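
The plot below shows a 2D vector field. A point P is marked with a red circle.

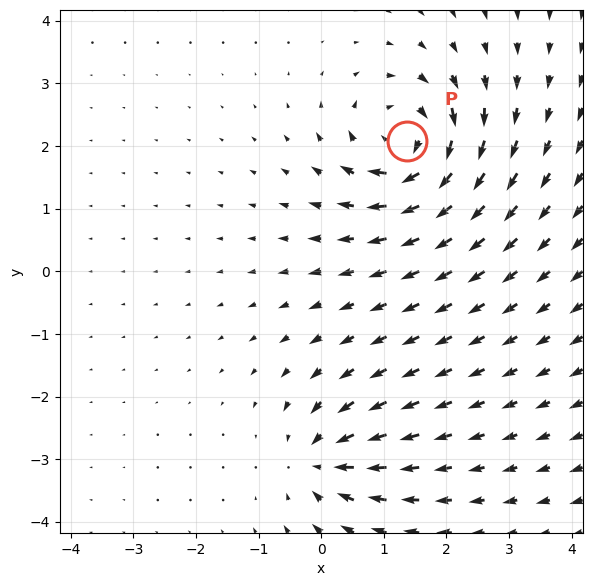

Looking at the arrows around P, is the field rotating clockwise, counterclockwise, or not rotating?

Near P at (1.4, 2.1) the arrows circulate clockwise. The curl (z-component) there is about -7; negative curl means clockwise rotation.

clockwise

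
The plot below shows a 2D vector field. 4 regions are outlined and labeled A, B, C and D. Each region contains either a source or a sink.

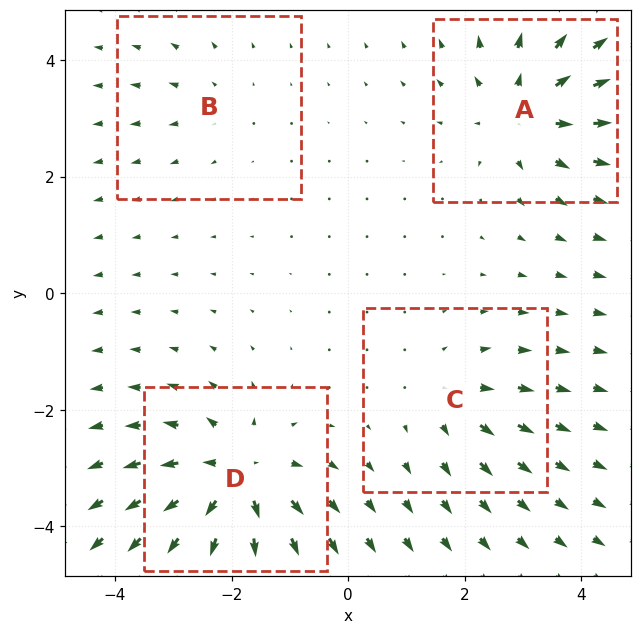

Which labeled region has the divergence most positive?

Divergence at each region's feature centre — A: about +6, B: about +2, C: about +4, D: about +7. Region D is most positive.

D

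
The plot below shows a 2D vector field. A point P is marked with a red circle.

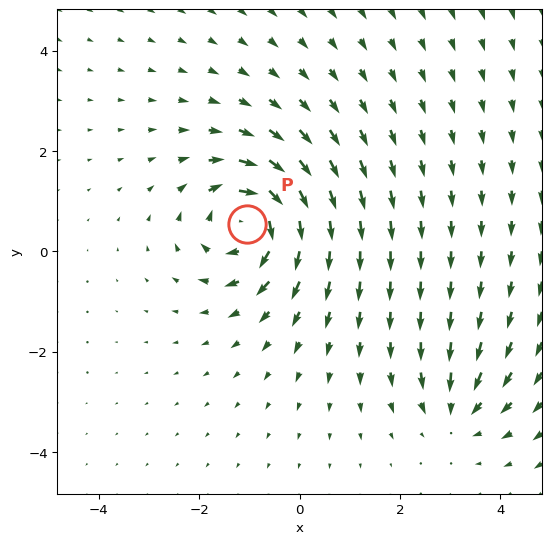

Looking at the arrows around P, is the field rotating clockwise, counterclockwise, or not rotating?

Near P at (-1.1, 0.5) the arrows circulate clockwise. The curl (z-component) there is about -6; negative curl means clockwise rotation.

clockwise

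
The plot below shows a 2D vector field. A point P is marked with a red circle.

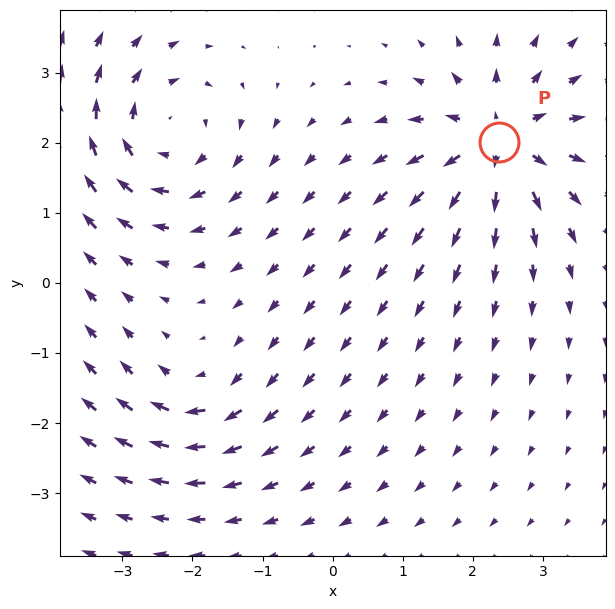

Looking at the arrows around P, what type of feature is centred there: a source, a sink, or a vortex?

source

At P (2.4, 2.0) the arrows spread outward. Divergence about +6, curl ≈0 — positive divergence with near-zero curl is a source.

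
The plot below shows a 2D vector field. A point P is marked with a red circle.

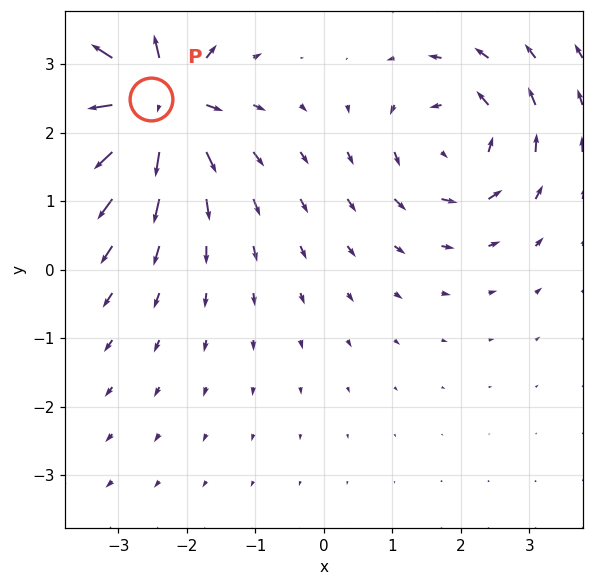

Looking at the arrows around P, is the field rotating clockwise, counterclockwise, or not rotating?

not rotating

Near P at (-2.5, 2.5) the arrows show no circulation. The curl there is ≈0.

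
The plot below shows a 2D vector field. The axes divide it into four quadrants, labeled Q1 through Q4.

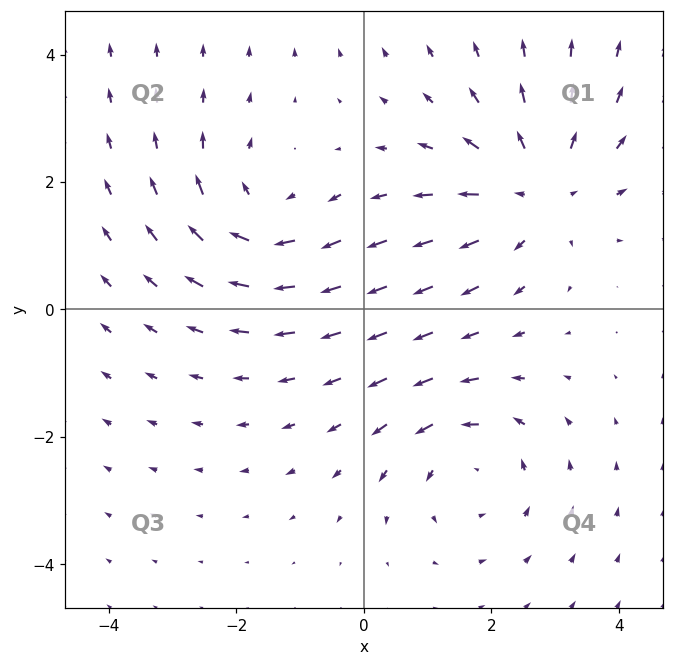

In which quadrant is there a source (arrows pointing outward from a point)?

The source sits at approximately (2.7, 1.9), which lies in quadrant Q1. The divergence there is about +3, positive as expected for a source.

Q1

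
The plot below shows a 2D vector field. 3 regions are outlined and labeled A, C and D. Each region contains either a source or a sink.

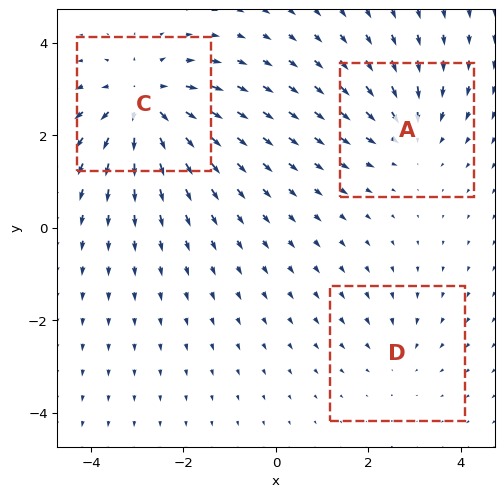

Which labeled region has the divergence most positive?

C

Divergence at each region's feature centre — A: about -3, C: about +5, D: about -2. Region C is most positive.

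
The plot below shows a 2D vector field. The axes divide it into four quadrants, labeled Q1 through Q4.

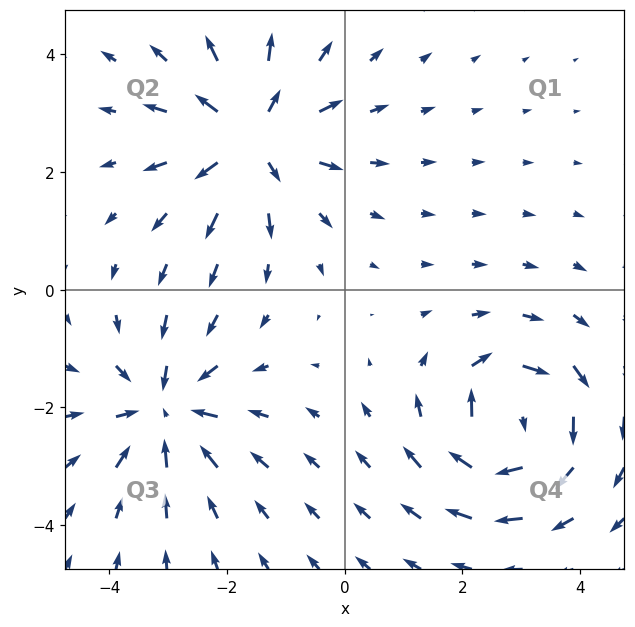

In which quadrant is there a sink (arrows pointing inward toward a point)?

The sink sits at approximately (-3.1, -2.0), which lies in quadrant Q3. The divergence there is about -5, negative as expected for a sink.

Q3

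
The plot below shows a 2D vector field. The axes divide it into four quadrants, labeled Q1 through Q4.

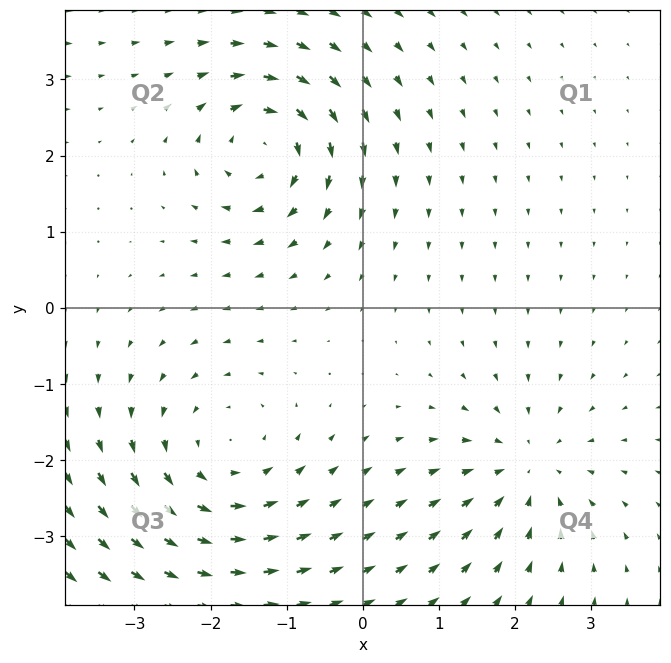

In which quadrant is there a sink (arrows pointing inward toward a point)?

The sink sits at approximately (2.2, -2.1), which lies in quadrant Q4. The divergence there is about -3, negative as expected for a sink.

Q4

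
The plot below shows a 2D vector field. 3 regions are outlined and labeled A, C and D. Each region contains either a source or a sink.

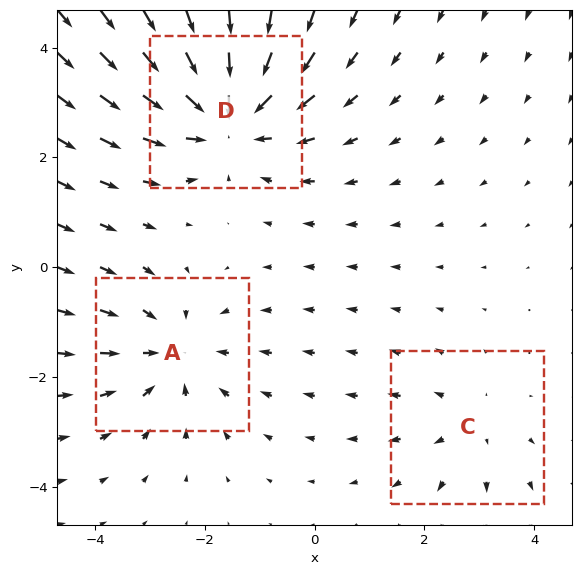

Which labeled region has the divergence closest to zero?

Divergence at each region's feature centre — A: about -3, C: about +2, D: about -4. Region C is closest to zero.

C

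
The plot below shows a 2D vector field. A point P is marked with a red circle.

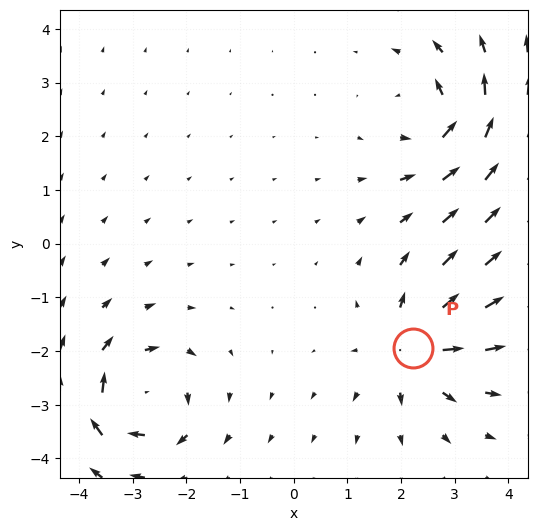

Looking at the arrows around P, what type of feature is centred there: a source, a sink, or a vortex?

At P (2.2, -1.9) the arrows spread outward. Divergence about +6, curl ≈0 — positive divergence with near-zero curl is a source.

source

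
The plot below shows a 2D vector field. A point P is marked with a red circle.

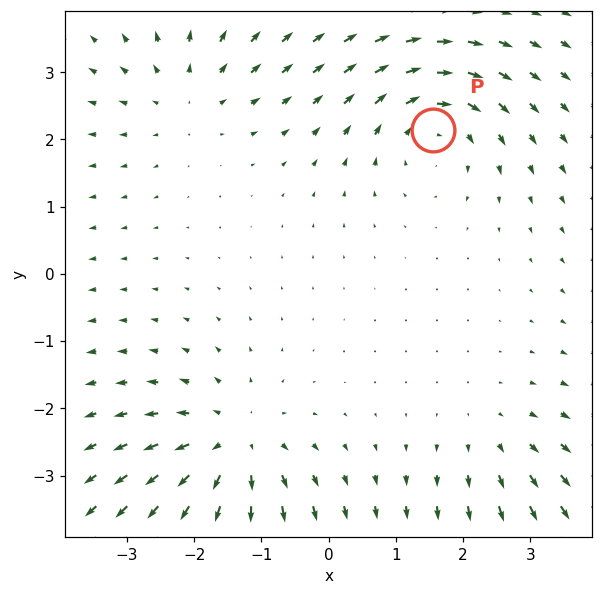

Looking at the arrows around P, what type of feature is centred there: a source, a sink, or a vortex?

At P (1.5, 2.1) the arrows circulate clockwise. Divergence ≈0, curl about -5 — near-zero divergence with nonzero curl is a vortex.

vortex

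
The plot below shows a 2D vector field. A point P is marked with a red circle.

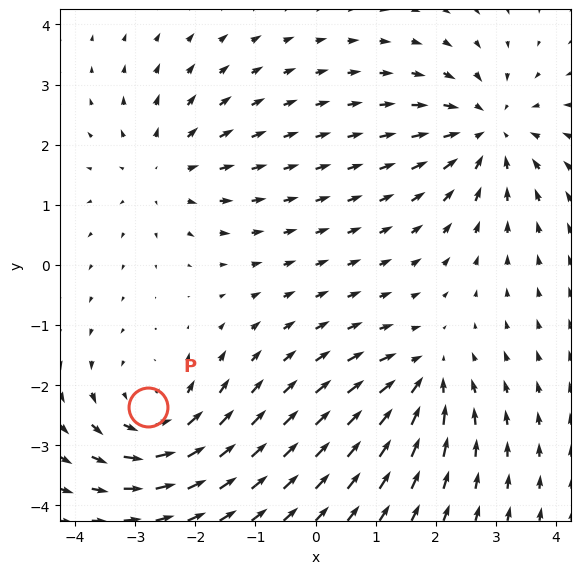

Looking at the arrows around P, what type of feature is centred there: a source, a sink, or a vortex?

At P (-2.8, -2.4) the arrows circulate counterclockwise. Divergence ≈0, curl about +4 — near-zero divergence with nonzero curl is a vortex.

vortex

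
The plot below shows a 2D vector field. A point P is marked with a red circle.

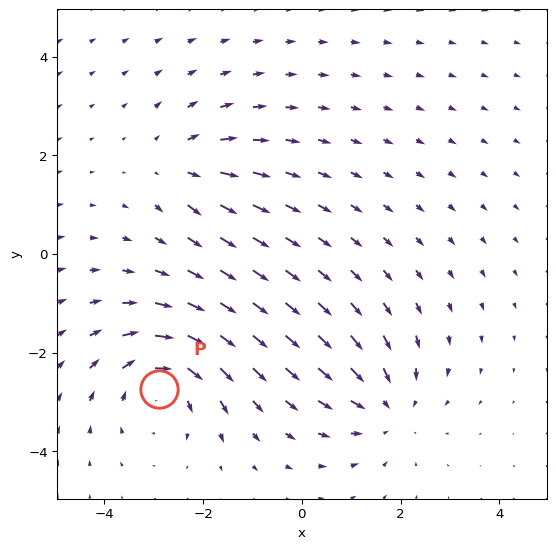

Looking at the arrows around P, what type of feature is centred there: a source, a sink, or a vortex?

vortex

At P (-2.9, -2.7) the arrows circulate clockwise. Divergence ≈0, curl about -5 — near-zero divergence with nonzero curl is a vortex.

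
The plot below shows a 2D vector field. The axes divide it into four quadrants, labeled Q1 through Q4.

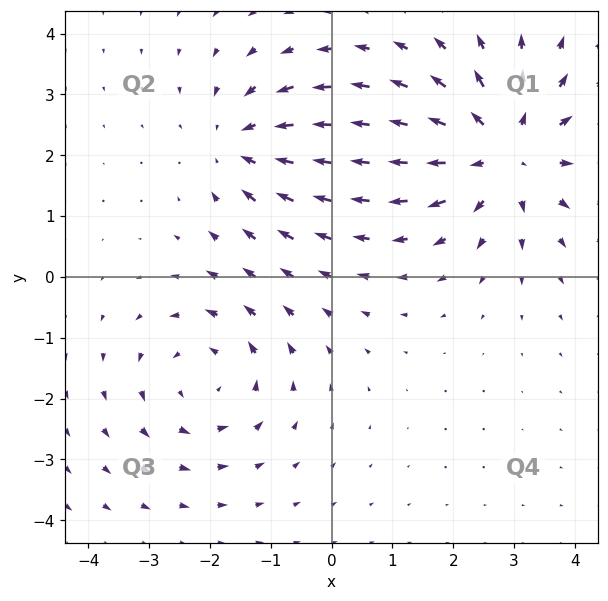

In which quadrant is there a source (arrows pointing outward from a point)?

Q1

The source sits at approximately (2.8, 2.1), which lies in quadrant Q1. The divergence there is about +4, positive as expected for a source.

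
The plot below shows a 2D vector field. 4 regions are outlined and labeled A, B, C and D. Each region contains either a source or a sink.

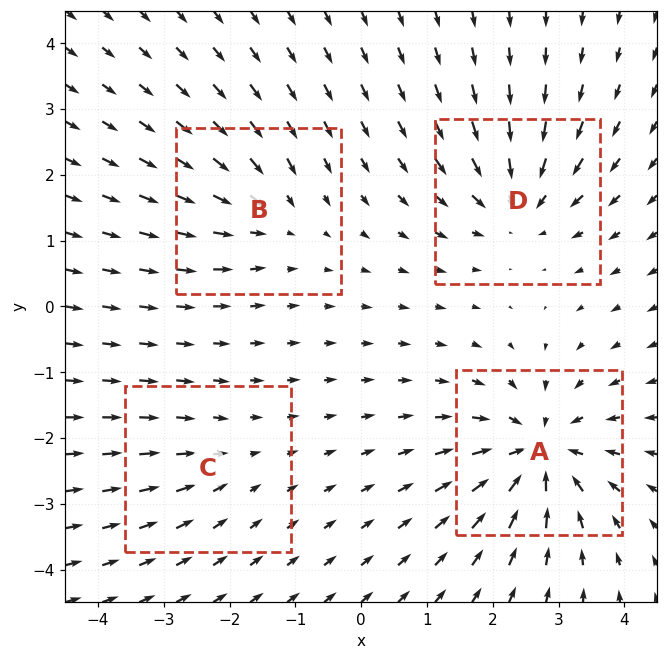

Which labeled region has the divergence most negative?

Divergence at each region's feature centre — A: about -8, B: about -4, C: about -2, D: about -6. Region A is most negative.

A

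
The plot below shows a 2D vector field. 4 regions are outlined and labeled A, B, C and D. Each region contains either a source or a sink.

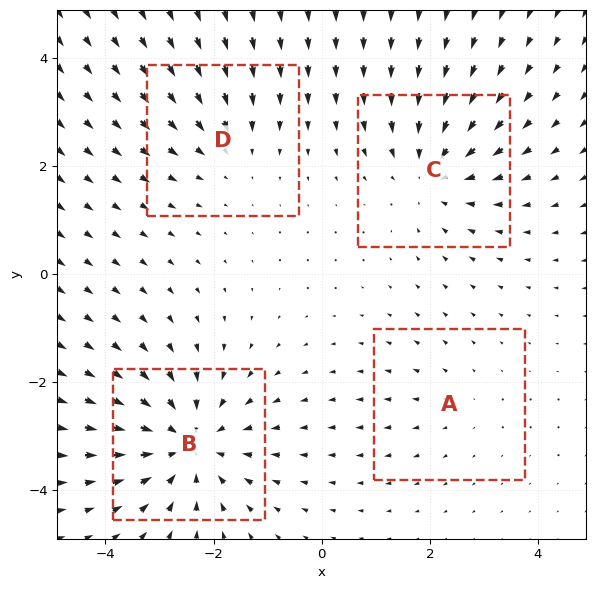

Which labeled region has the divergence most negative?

Divergence at each region's feature centre — A: about +2, B: about -6, C: about -4, D: about -3. Region B is most negative.

B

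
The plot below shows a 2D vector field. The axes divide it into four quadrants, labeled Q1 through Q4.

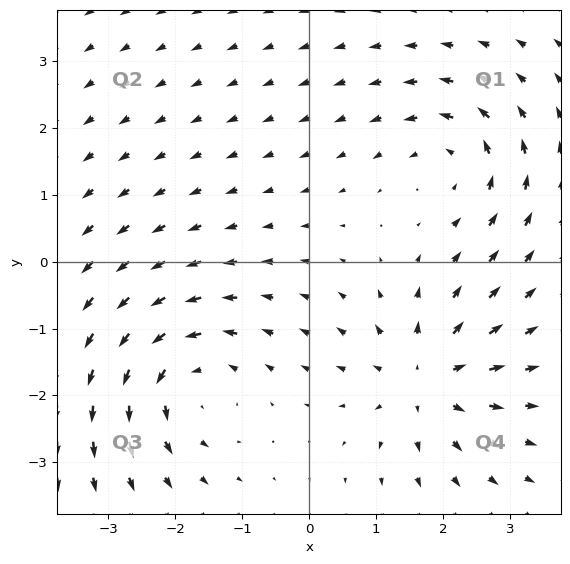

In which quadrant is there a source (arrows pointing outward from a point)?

The source sits at approximately (1.8, -1.8), which lies in quadrant Q4. The divergence there is about +5, positive as expected for a source.

Q4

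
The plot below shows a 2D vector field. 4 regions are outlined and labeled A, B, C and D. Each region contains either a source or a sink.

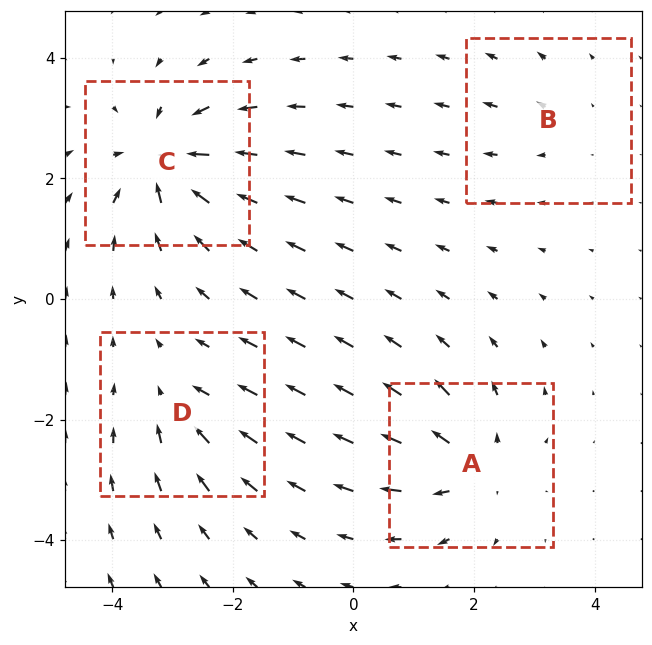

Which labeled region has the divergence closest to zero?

Divergence at each region's feature centre — A: about +6, B: about +2, C: about -7, D: about -4. Region B is closest to zero.

B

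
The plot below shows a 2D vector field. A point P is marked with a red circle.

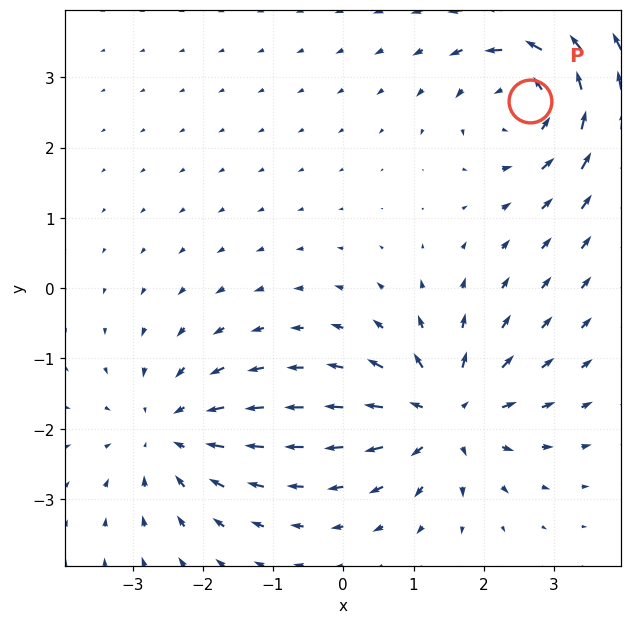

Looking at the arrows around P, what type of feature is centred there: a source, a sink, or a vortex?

vortex

At P (2.7, 2.7) the arrows circulate counterclockwise. Divergence ≈0, curl about +5 — near-zero divergence with nonzero curl is a vortex.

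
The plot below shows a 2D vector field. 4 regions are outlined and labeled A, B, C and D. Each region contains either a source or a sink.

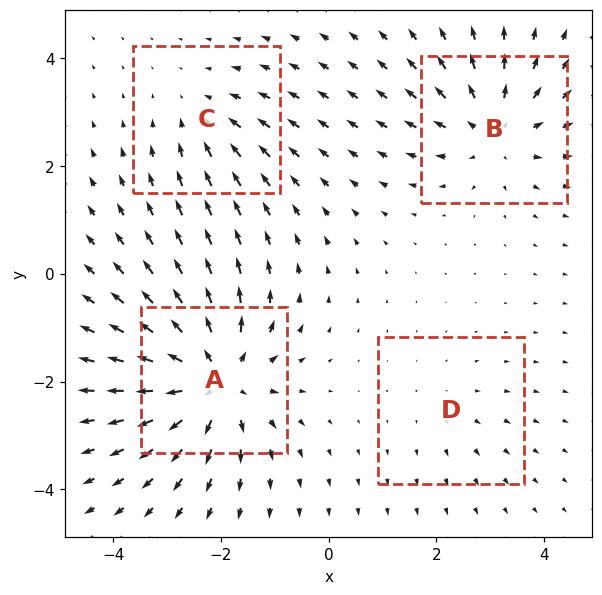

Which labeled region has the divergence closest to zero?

D

Divergence at each region's feature centre — A: about +7, B: about +5, C: about -3, D: about +2. Region D is closest to zero.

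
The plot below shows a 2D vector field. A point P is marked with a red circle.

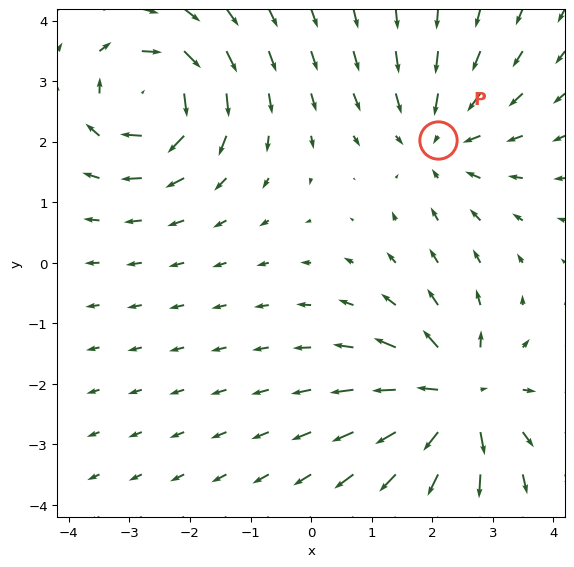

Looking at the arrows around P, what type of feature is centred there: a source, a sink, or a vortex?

sink

At P (2.1, 2.0) the arrows converge inward. Divergence about -2, curl ≈0 — negative divergence with near-zero curl is a sink.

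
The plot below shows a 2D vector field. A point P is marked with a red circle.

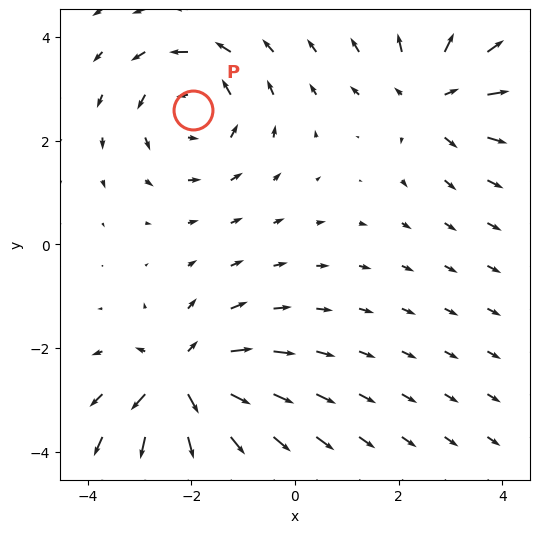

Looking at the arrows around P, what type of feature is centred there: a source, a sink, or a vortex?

vortex

At P (-2.0, 2.6) the arrows circulate counterclockwise. Divergence ≈0, curl about +4 — near-zero divergence with nonzero curl is a vortex.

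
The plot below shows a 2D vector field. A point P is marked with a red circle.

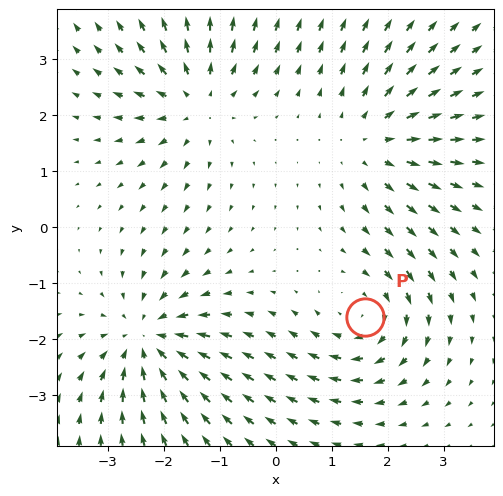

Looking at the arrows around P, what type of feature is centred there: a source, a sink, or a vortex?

vortex

At P (1.6, -1.6) the arrows circulate clockwise. Divergence ≈0, curl about -4 — near-zero divergence with nonzero curl is a vortex.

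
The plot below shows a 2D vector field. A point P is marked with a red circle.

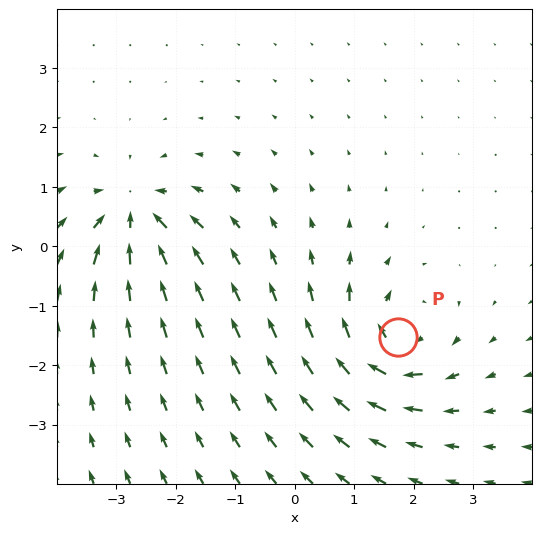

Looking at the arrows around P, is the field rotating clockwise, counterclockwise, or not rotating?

clockwise

Near P at (1.7, -1.5) the arrows circulate clockwise. The curl (z-component) there is about -4; negative curl means clockwise rotation.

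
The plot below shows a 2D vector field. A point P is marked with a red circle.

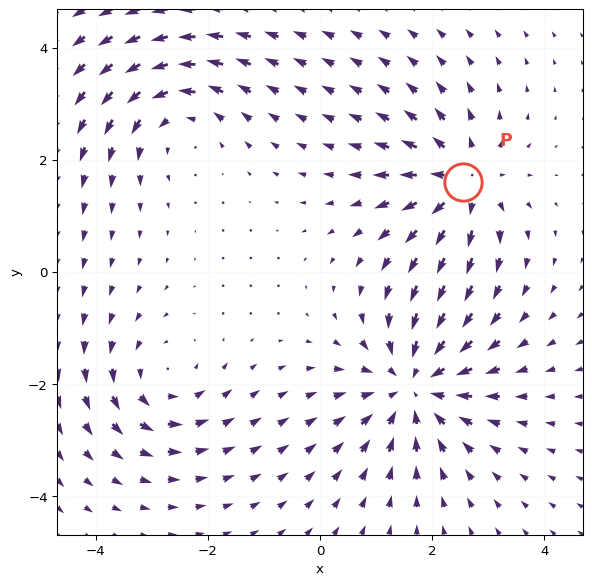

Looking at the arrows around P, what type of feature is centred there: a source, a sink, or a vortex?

source

At P (2.6, 1.6) the arrows spread outward. Divergence about +4, curl ≈0 — positive divergence with near-zero curl is a source.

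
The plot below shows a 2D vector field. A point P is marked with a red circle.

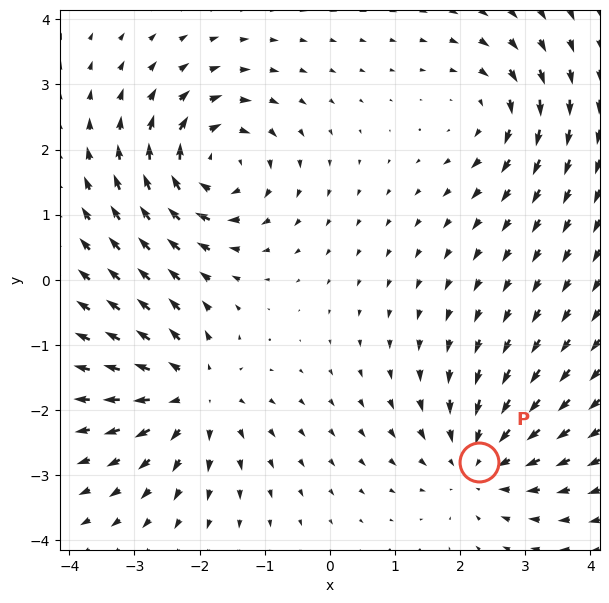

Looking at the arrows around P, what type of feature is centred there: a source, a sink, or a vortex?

At P (2.3, -2.8) the arrows converge inward. Divergence about -4, curl ≈0 — negative divergence with near-zero curl is a sink.

sink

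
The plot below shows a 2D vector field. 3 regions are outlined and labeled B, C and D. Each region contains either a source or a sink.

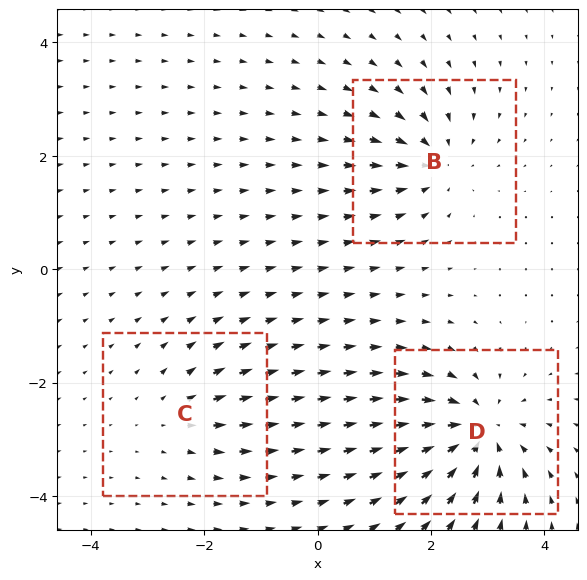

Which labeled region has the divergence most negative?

D

Divergence at each region's feature centre — B: about -4, C: about +2, D: about -6. Region D is most negative.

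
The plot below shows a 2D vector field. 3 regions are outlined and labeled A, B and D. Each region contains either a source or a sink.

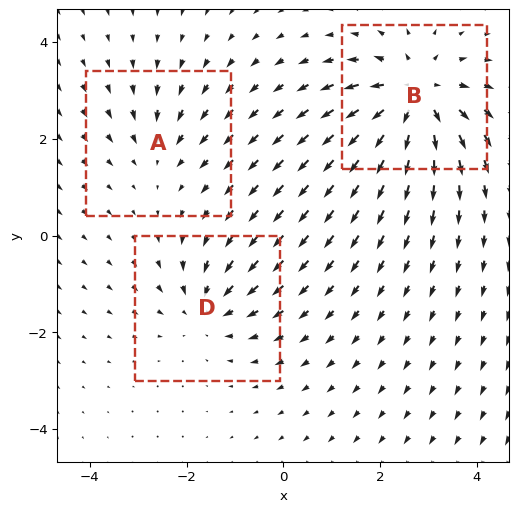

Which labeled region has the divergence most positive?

B

Divergence at each region's feature centre — A: about -2, B: about +5, D: about -3. Region B is most positive.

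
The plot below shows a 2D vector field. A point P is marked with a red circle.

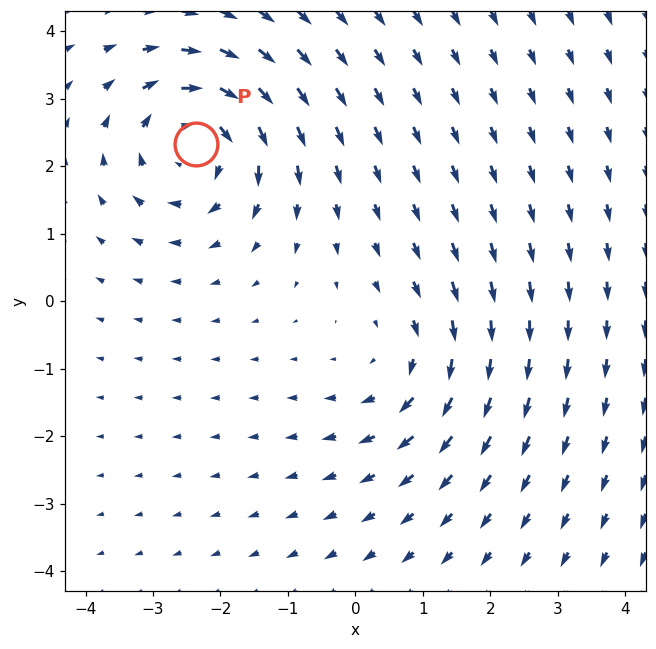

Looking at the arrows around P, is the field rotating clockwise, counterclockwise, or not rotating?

clockwise

Near P at (-2.4, 2.3) the arrows circulate clockwise. The curl (z-component) there is about -5; negative curl means clockwise rotation.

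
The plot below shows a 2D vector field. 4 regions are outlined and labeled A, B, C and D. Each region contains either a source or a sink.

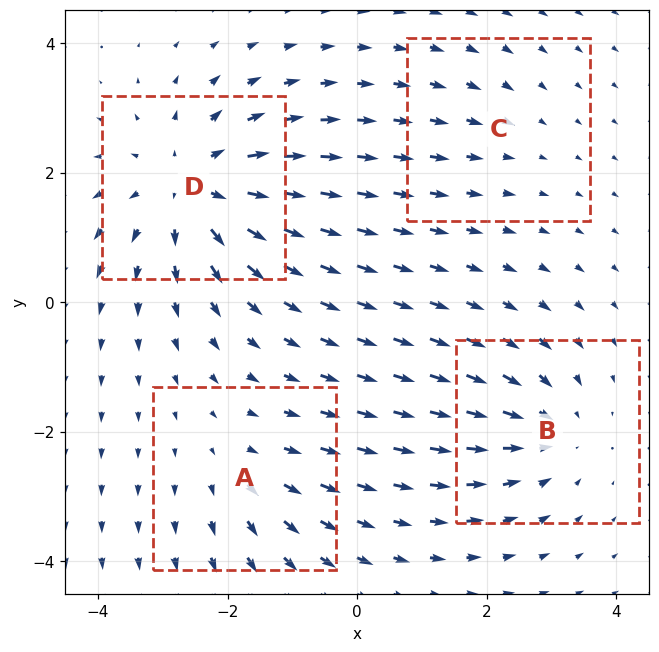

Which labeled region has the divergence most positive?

D

Divergence at each region's feature centre — A: about +3, B: about -4, C: about -2, D: about +6. Region D is most positive.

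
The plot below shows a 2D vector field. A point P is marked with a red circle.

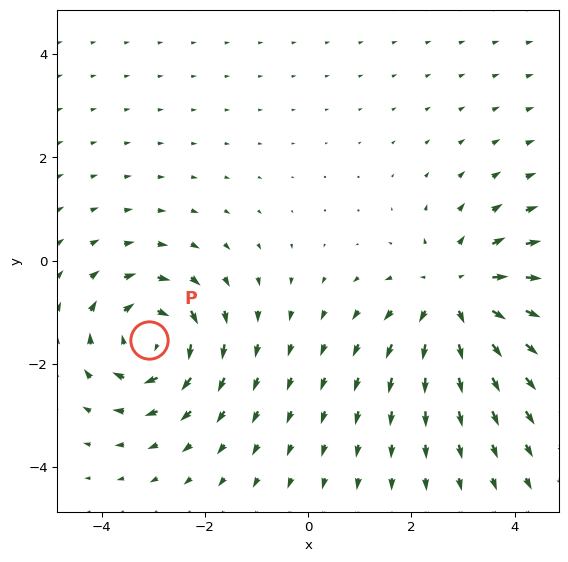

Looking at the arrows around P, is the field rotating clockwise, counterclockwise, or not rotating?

clockwise

Near P at (-3.1, -1.5) the arrows circulate clockwise. The curl (z-component) there is about -4; negative curl means clockwise rotation.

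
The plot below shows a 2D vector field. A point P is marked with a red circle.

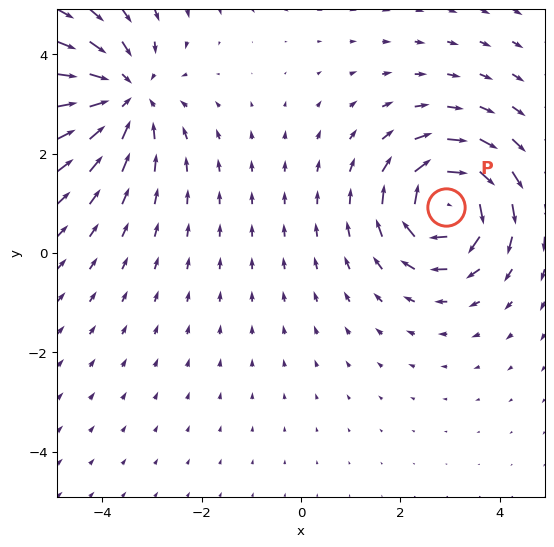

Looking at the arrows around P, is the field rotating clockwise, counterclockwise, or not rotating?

clockwise

Near P at (2.9, 0.9) the arrows circulate clockwise. The curl (z-component) there is about -4; negative curl means clockwise rotation.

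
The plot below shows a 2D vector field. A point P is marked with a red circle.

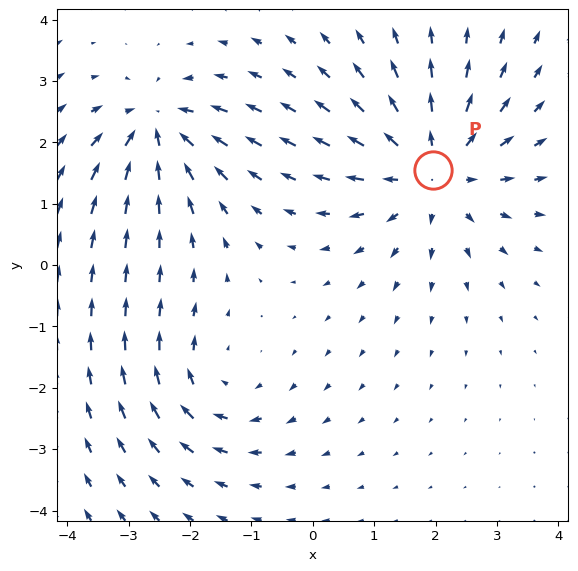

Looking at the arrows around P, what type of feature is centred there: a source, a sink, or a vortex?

At P (2.0, 1.5) the arrows spread outward. Divergence about +4, curl ≈0 — positive divergence with near-zero curl is a source.

source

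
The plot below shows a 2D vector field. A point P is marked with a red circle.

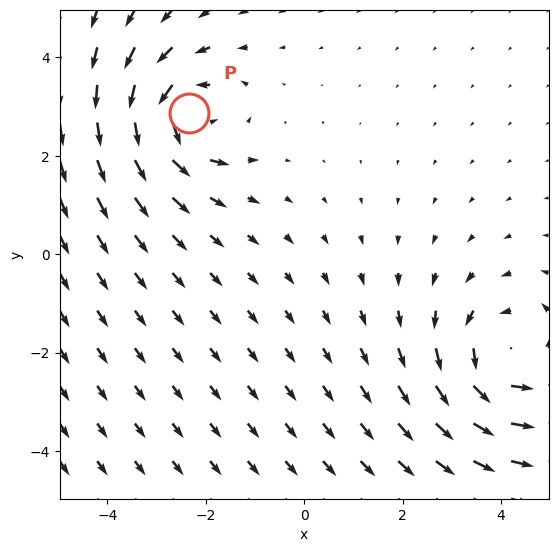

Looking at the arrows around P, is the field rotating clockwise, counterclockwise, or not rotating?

Near P at (-2.3, 2.9) the arrows circulate counterclockwise. The curl (z-component) there is about +5; positive curl means counterclockwise rotation.

counterclockwise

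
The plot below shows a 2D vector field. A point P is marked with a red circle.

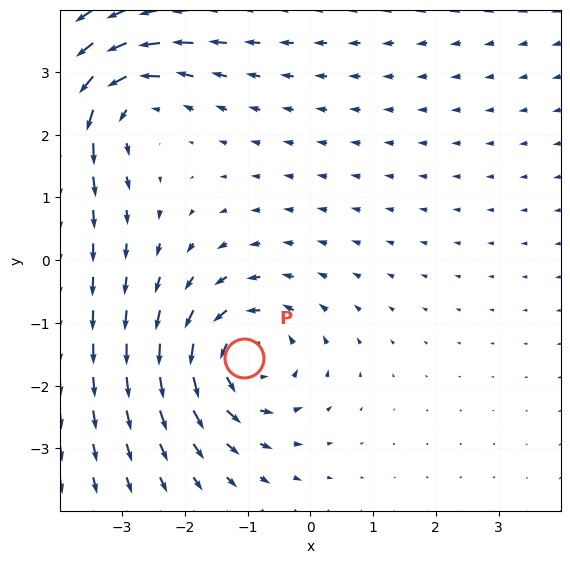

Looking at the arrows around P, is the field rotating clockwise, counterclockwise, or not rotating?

Near P at (-1.1, -1.6) the arrows circulate counterclockwise. The curl (z-component) there is about +3; positive curl means counterclockwise rotation.

counterclockwise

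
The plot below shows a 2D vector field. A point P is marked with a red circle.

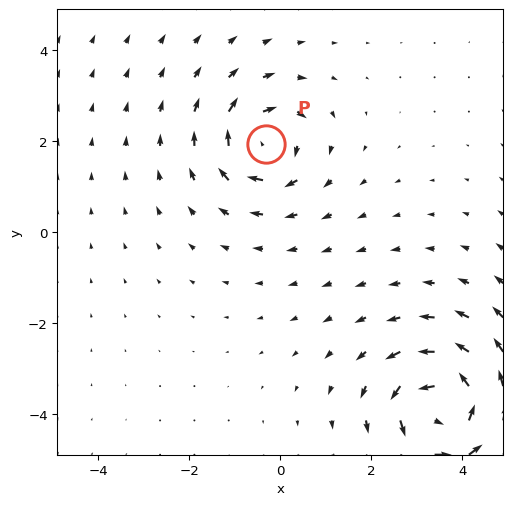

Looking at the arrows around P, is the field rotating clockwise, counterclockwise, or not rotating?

Near P at (-0.3, 1.9) the arrows circulate clockwise. The curl (z-component) there is about -3; negative curl means clockwise rotation.

clockwise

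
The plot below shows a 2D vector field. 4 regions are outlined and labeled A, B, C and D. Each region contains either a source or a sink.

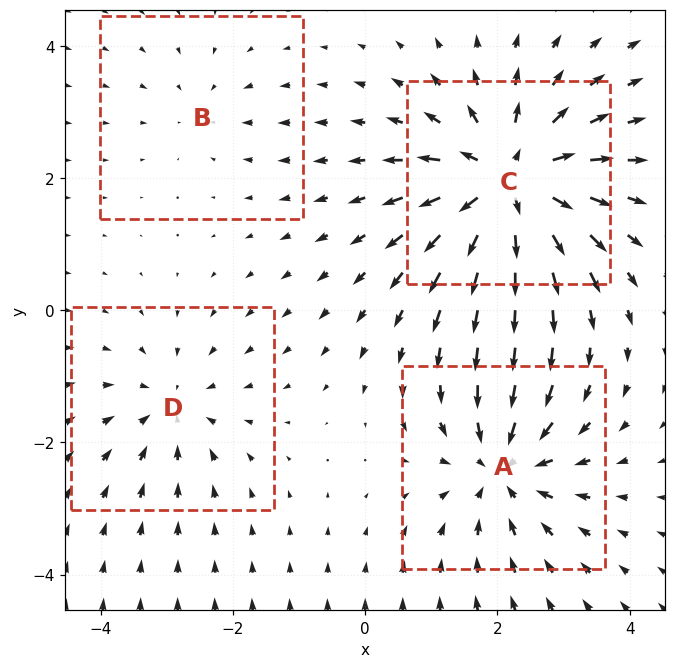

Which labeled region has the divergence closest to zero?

B

Divergence at each region's feature centre — A: about -5, B: about -2, C: about +7, D: about -3. Region B is closest to zero.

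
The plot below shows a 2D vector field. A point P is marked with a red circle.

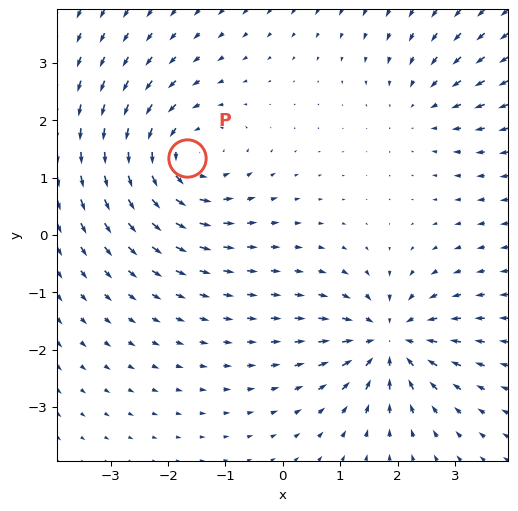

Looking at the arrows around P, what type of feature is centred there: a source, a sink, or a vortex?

vortex

At P (-1.7, 1.3) the arrows circulate counterclockwise. Divergence ≈0, curl about +5 — near-zero divergence with nonzero curl is a vortex.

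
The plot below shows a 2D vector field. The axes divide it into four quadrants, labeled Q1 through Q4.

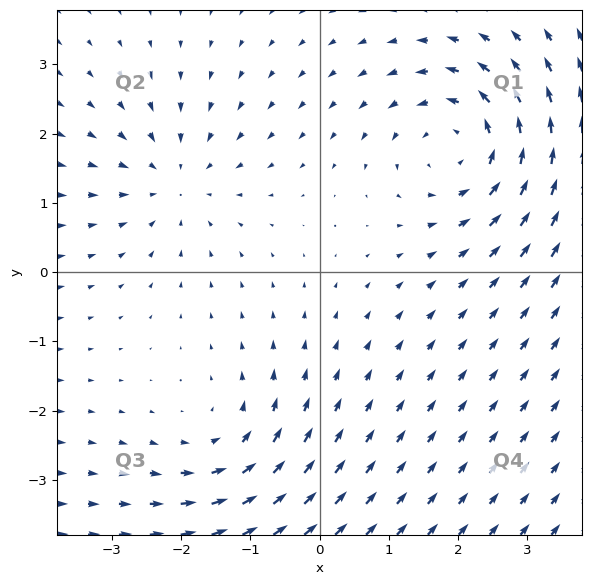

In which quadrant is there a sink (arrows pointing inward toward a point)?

Q2

The sink sits at approximately (-2.1, 1.3), which lies in quadrant Q2. The divergence there is about -3, negative as expected for a sink.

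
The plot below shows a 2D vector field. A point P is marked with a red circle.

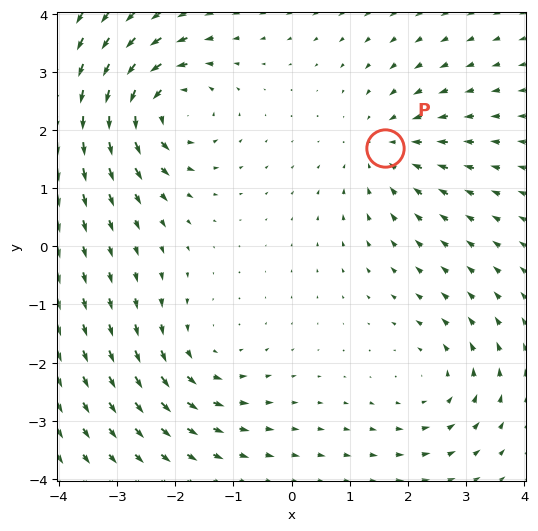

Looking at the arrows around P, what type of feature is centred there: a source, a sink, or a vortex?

At P (1.6, 1.7) the arrows converge inward. Divergence about -3, curl ≈0 — negative divergence with near-zero curl is a sink.

sink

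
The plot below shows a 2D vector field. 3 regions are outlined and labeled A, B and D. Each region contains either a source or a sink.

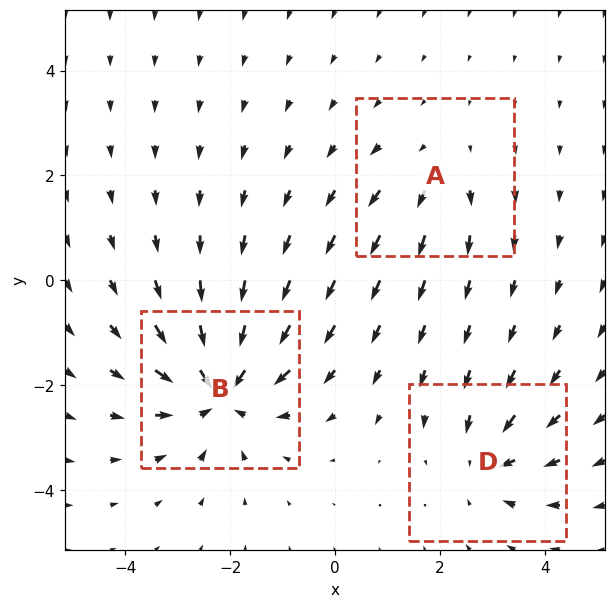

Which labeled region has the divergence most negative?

Divergence at each region's feature centre — A: about +2, B: about -5, D: about -3. Region B is most negative.

B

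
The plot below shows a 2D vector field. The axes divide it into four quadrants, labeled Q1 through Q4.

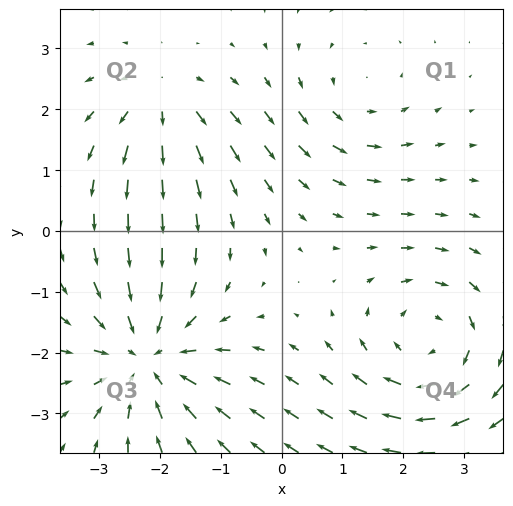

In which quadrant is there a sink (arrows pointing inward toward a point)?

Q3

The sink sits at approximately (-2.2, -2.1), which lies in quadrant Q3. The divergence there is about -5, negative as expected for a sink.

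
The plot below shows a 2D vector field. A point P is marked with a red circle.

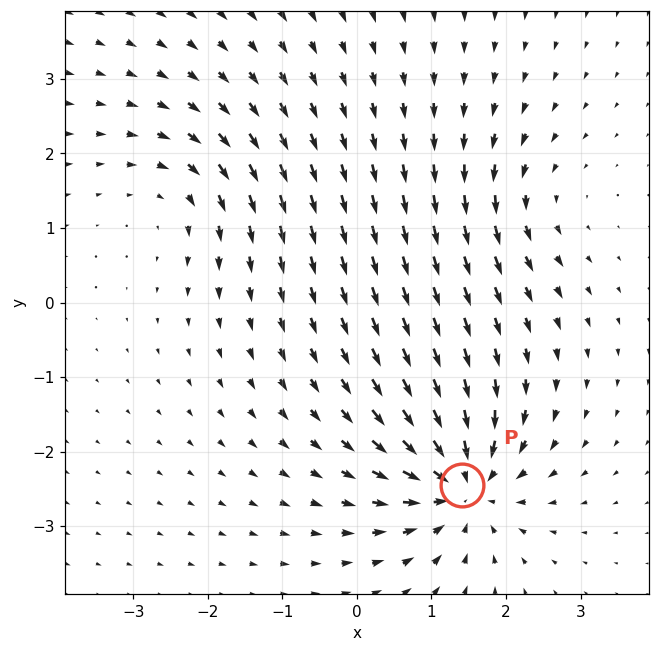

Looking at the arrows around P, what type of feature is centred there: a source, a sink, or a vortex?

sink

At P (1.4, -2.4) the arrows converge inward. Divergence about -6, curl ≈0 — negative divergence with near-zero curl is a sink.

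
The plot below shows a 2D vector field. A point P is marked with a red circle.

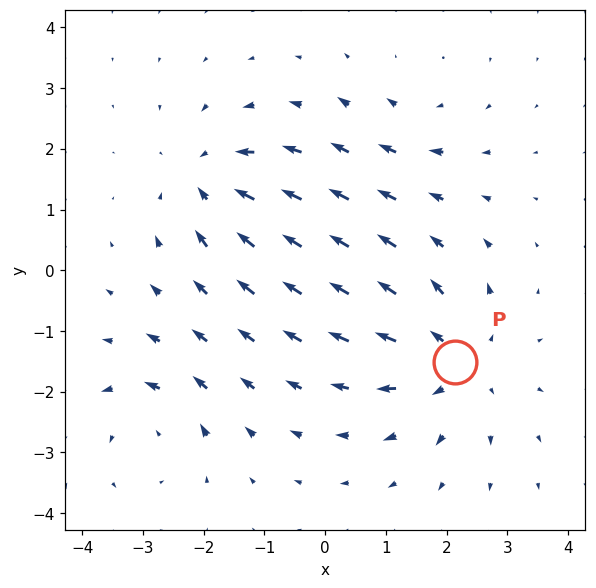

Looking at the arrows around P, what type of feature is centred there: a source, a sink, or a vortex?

At P (2.1, -1.5) the arrows spread outward. Divergence about +4, curl ≈0 — positive divergence with near-zero curl is a source.

source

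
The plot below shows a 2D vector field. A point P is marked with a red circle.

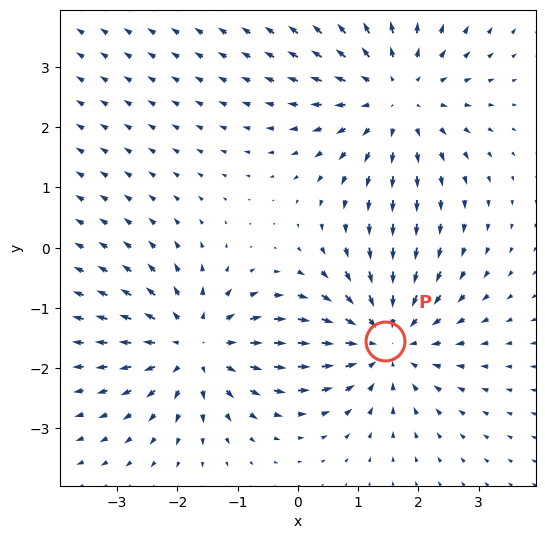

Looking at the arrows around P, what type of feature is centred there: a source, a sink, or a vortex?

sink

At P (1.4, -1.5) the arrows converge inward. Divergence about -5, curl ≈0 — negative divergence with near-zero curl is a sink.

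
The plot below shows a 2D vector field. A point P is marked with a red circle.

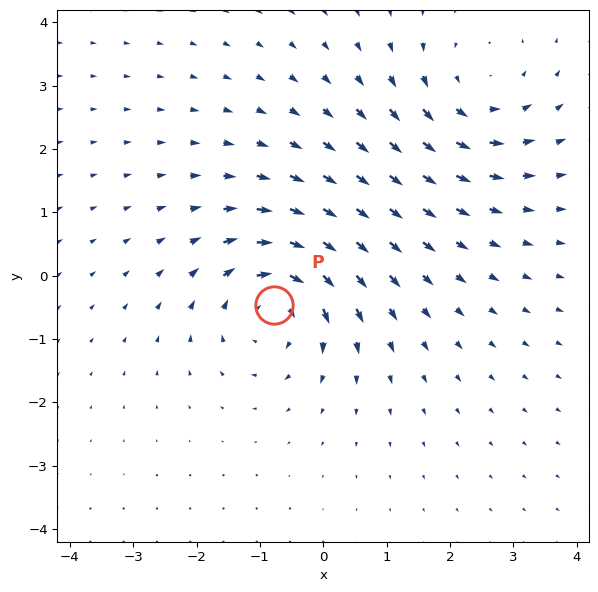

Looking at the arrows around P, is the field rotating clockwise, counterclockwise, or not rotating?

clockwise

Near P at (-0.8, -0.5) the arrows circulate clockwise. The curl (z-component) there is about -4; negative curl means clockwise rotation.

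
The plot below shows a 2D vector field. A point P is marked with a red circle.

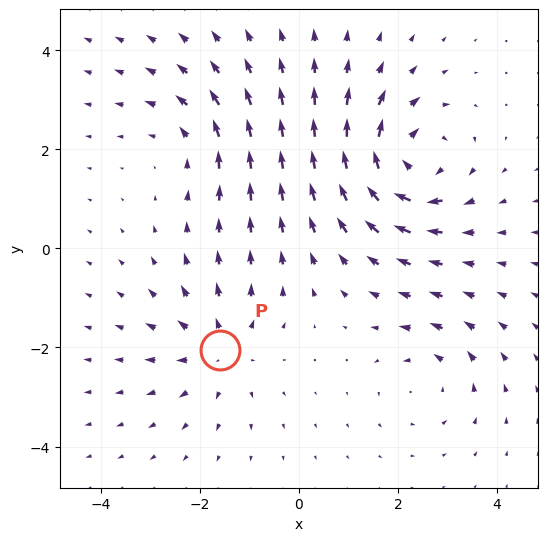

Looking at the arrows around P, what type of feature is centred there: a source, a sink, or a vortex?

At P (-1.6, -2.0) the arrows spread outward. Divergence about +3, curl ≈0 — positive divergence with near-zero curl is a source.

source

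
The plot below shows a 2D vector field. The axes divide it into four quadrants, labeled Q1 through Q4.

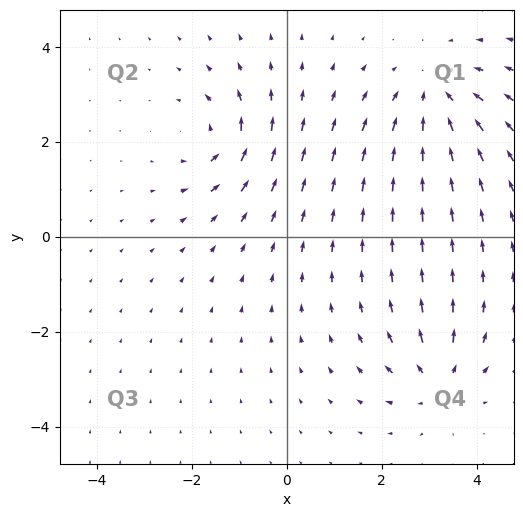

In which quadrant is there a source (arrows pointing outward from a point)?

The source sits at approximately (3.2, -3.0), which lies in quadrant Q4. The divergence there is about +4, positive as expected for a source.

Q4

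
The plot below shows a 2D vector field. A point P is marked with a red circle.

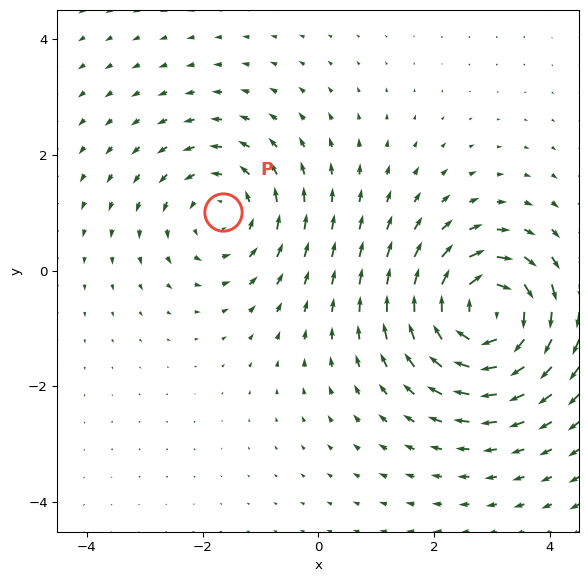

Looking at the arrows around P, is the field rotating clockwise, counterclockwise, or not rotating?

counterclockwise

Near P at (-1.6, 1.0) the arrows circulate counterclockwise. The curl (z-component) there is about +3; positive curl means counterclockwise rotation.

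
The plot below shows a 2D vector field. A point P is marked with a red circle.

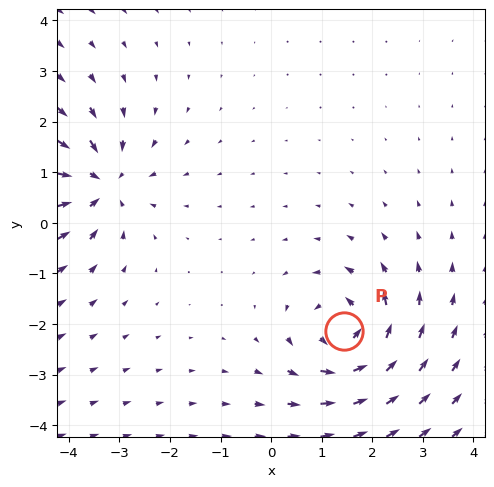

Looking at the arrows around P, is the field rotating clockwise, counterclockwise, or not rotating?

Near P at (1.4, -2.1) the arrows circulate counterclockwise. The curl (z-component) there is about +4; positive curl means counterclockwise rotation.

counterclockwise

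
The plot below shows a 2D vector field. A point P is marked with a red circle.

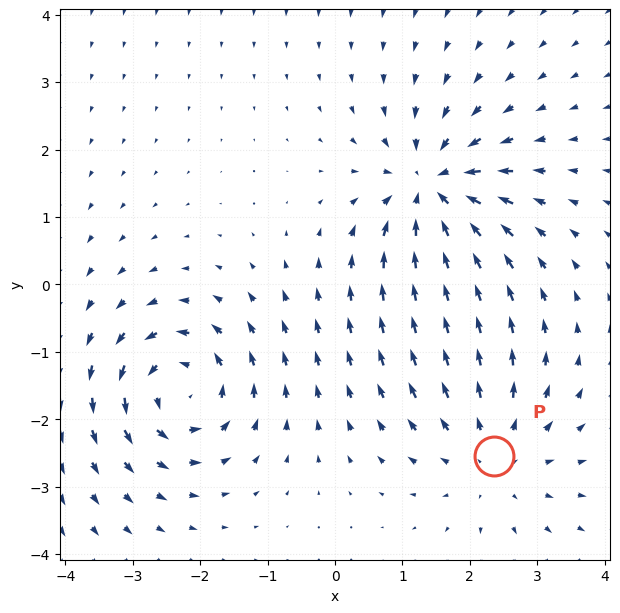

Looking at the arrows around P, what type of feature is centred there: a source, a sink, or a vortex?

At P (2.4, -2.5) the arrows spread outward. Divergence about +3, curl ≈0 — positive divergence with near-zero curl is a source.

source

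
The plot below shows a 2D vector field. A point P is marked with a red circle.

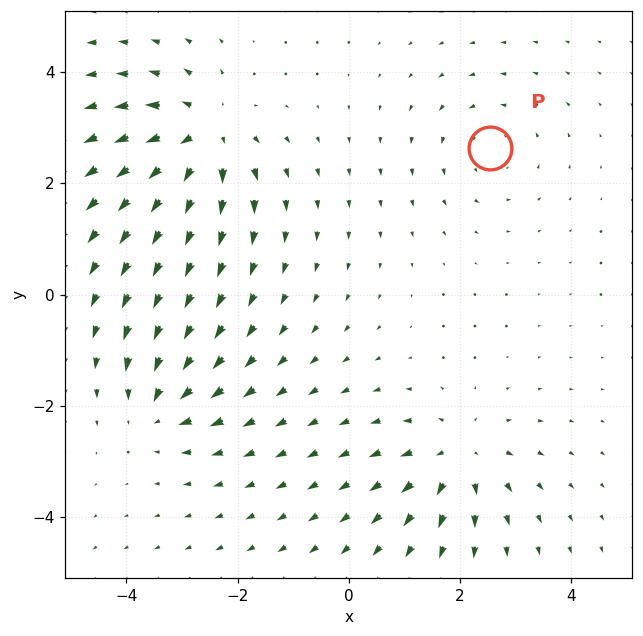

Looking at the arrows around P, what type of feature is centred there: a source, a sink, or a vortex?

At P (2.5, 2.6) the arrows circulate counterclockwise. Divergence ≈0, curl about +2 — near-zero divergence with nonzero curl is a vortex.

vortex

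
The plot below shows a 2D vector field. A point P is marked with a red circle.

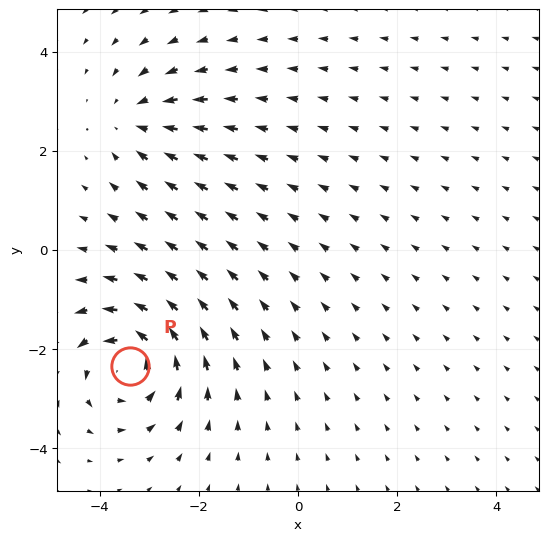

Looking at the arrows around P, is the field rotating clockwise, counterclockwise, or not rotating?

counterclockwise

Near P at (-3.4, -2.3) the arrows circulate counterclockwise. The curl (z-component) there is about +5; positive curl means counterclockwise rotation.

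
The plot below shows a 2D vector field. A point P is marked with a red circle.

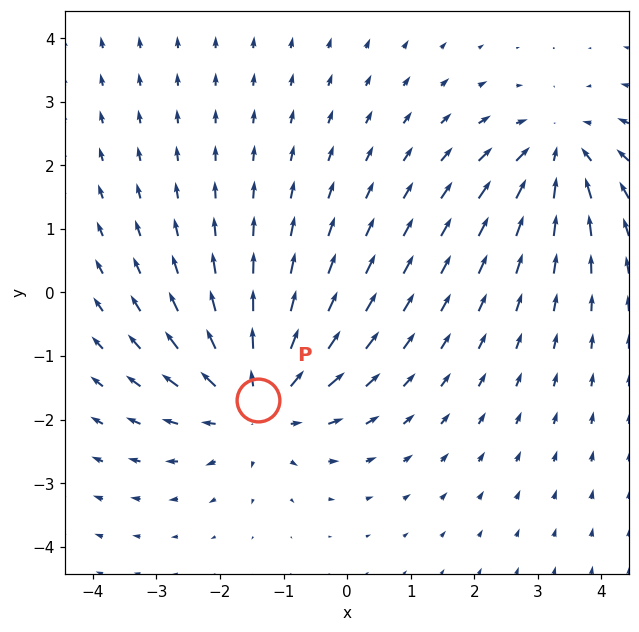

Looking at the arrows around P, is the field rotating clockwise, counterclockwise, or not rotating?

not rotating

Near P at (-1.4, -1.7) the arrows show no circulation. The curl there is ≈0.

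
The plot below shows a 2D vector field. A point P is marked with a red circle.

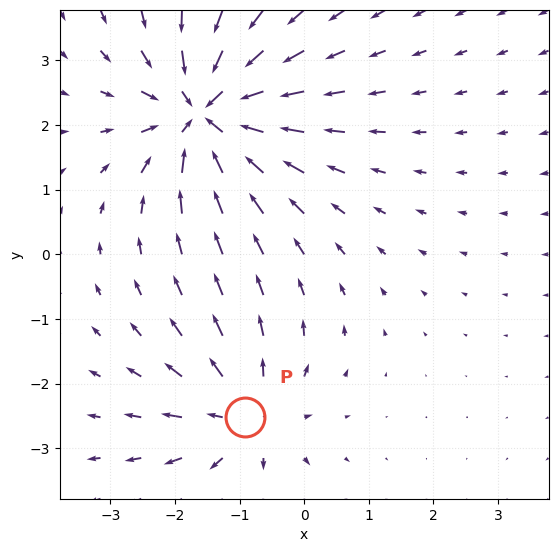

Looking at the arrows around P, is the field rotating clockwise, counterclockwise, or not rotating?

Near P at (-0.9, -2.5) the arrows show no circulation. The curl there is ≈0.

not rotating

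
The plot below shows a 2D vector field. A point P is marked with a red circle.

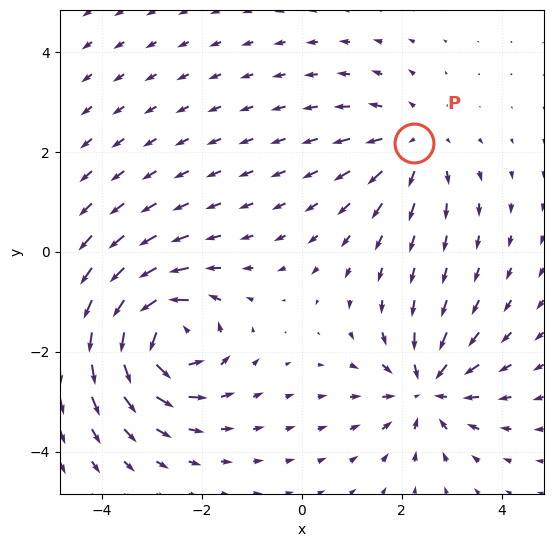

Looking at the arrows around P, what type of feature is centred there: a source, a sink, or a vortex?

source

At P (2.2, 2.2) the arrows spread outward. Divergence about +3, curl ≈0 — positive divergence with near-zero curl is a source.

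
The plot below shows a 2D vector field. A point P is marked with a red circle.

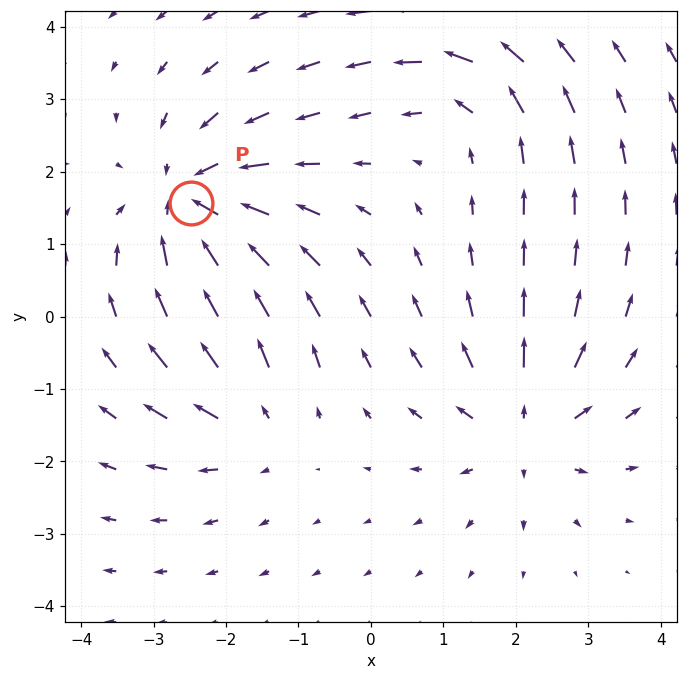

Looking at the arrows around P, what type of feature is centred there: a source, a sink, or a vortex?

At P (-2.5, 1.6) the arrows converge inward. Divergence about -5, curl ≈0 — negative divergence with near-zero curl is a sink.

sink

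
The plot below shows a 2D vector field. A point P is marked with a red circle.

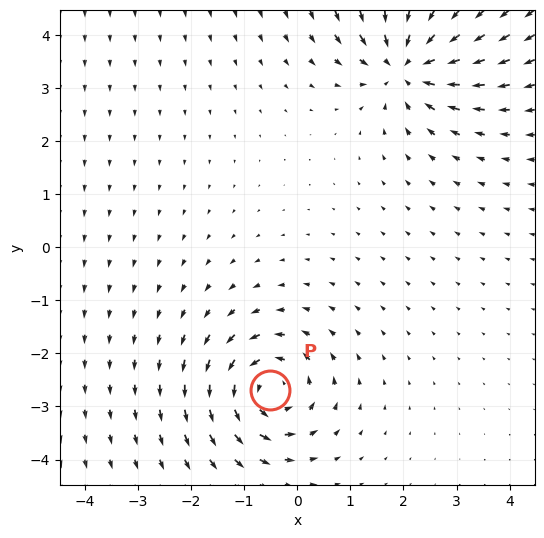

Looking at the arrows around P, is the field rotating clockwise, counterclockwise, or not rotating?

counterclockwise

Near P at (-0.5, -2.7) the arrows circulate counterclockwise. The curl (z-component) there is about +4; positive curl means counterclockwise rotation.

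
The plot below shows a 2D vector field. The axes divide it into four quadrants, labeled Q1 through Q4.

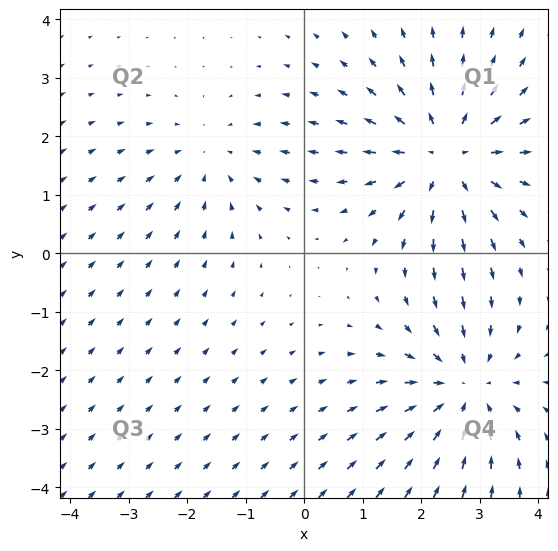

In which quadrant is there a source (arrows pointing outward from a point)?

The source sits at approximately (2.4, 1.7), which lies in quadrant Q1. The divergence there is about +5, positive as expected for a source.

Q1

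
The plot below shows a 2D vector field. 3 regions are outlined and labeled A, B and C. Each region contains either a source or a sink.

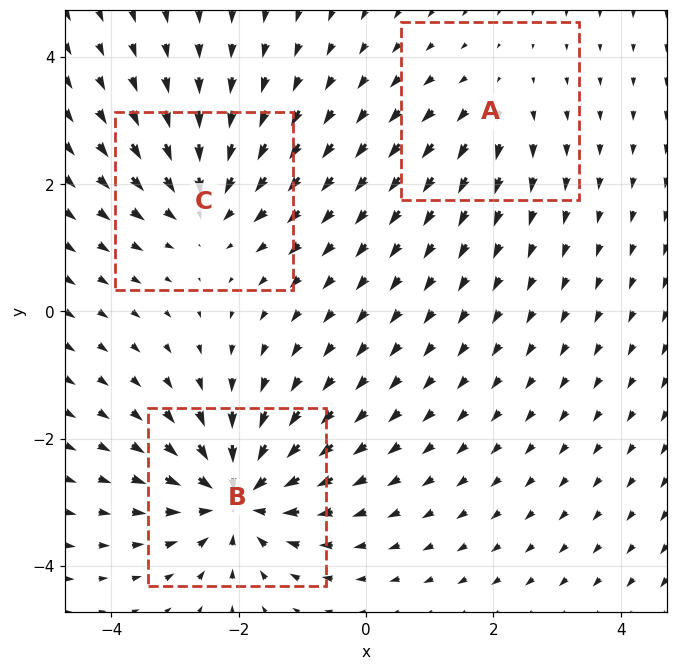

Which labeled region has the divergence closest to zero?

Divergence at each region's feature centre — A: about +2, B: about -6, C: about -4. Region A is closest to zero.

A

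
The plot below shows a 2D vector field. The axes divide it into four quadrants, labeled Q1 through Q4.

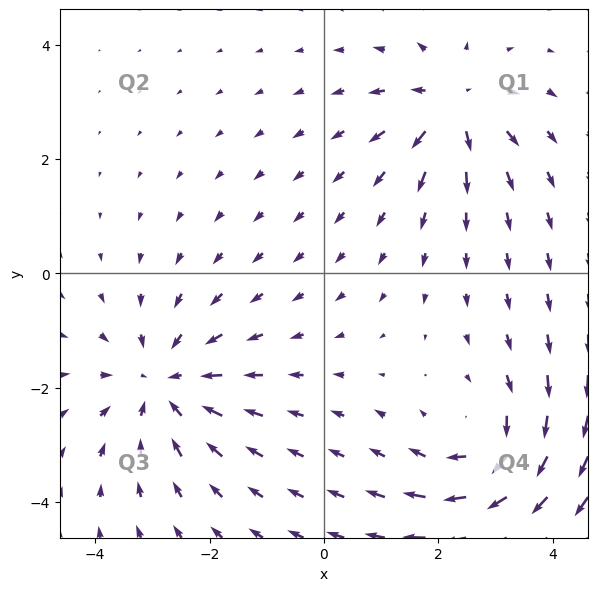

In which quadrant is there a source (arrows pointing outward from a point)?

The source sits at approximately (2.3, 2.9), which lies in quadrant Q1. The divergence there is about +5, positive as expected for a source.

Q1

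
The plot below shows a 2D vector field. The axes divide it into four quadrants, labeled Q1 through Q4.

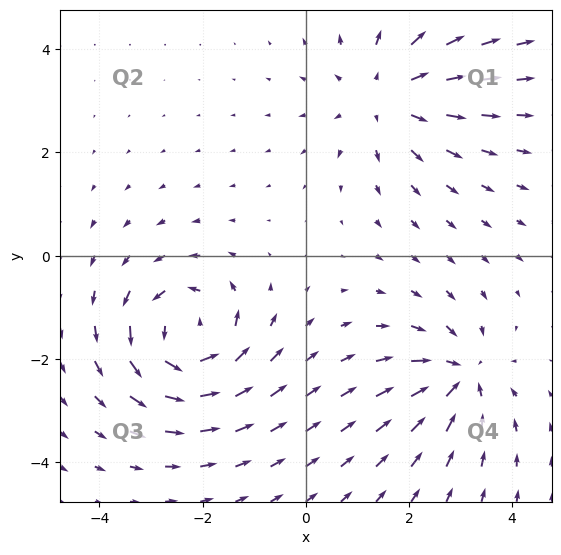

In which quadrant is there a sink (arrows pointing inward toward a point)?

Q4

The sink sits at approximately (3.0, -2.3), which lies in quadrant Q4. The divergence there is about -4, negative as expected for a sink.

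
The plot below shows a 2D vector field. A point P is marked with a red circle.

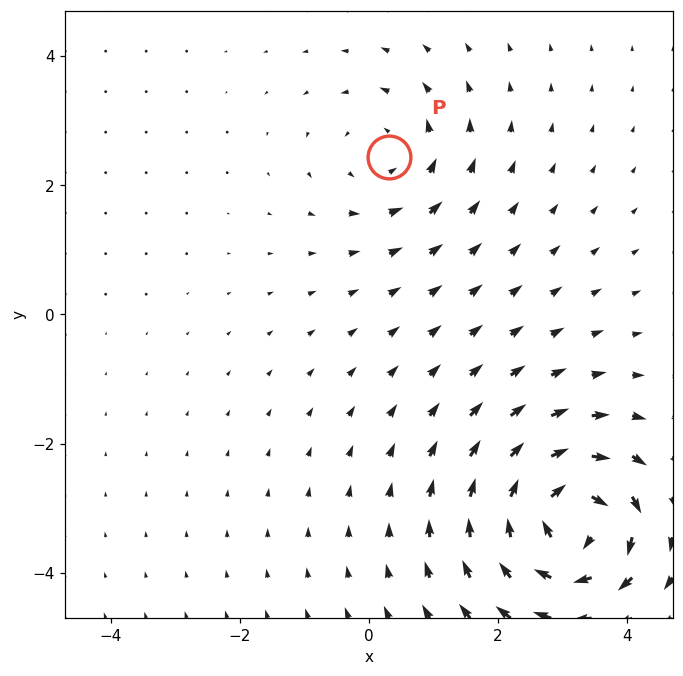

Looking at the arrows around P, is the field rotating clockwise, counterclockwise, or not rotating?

counterclockwise

Near P at (0.3, 2.4) the arrows circulate counterclockwise. The curl (z-component) there is about +3; positive curl means counterclockwise rotation.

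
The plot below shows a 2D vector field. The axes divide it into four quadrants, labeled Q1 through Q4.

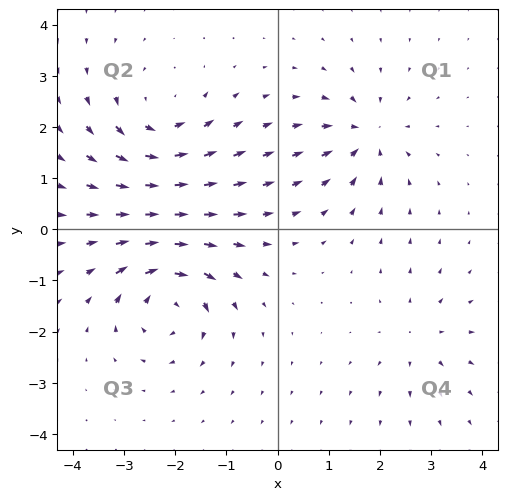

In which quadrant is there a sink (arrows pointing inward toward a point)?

The sink sits at approximately (1.7, 1.8), which lies in quadrant Q1. The divergence there is about -5, negative as expected for a sink.

Q1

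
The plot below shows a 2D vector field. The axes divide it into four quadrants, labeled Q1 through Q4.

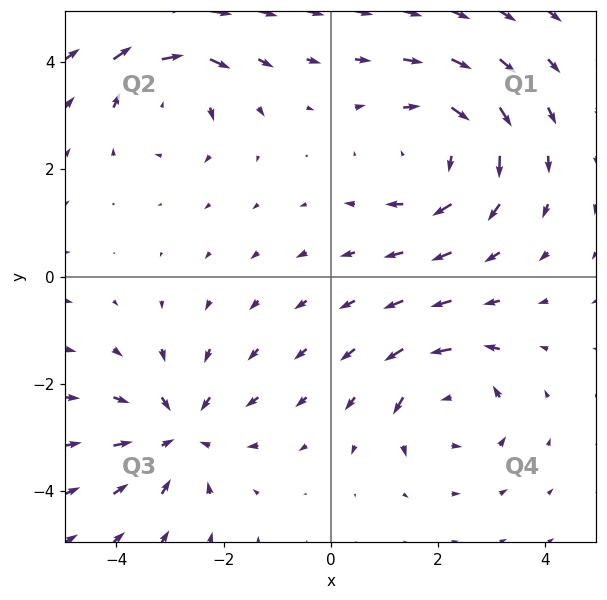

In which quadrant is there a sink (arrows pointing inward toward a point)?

The sink sits at approximately (-2.8, -2.9), which lies in quadrant Q3. The divergence there is about -4, negative as expected for a sink.

Q3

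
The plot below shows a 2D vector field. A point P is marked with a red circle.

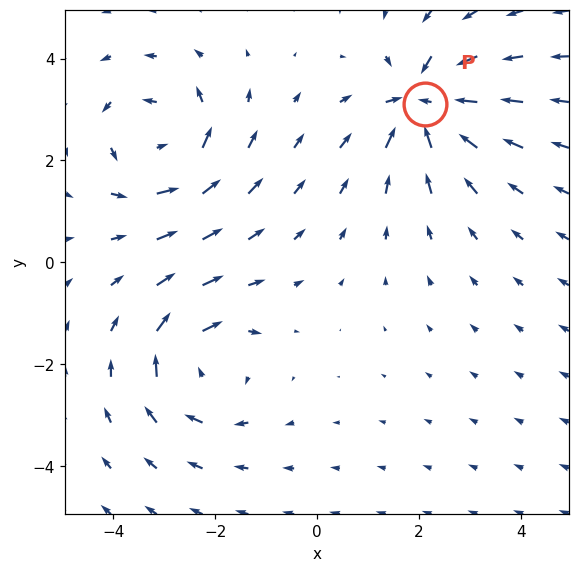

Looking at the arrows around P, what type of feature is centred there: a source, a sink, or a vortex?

sink

At P (2.1, 3.1) the arrows converge inward. Divergence about -7, curl ≈0 — negative divergence with near-zero curl is a sink.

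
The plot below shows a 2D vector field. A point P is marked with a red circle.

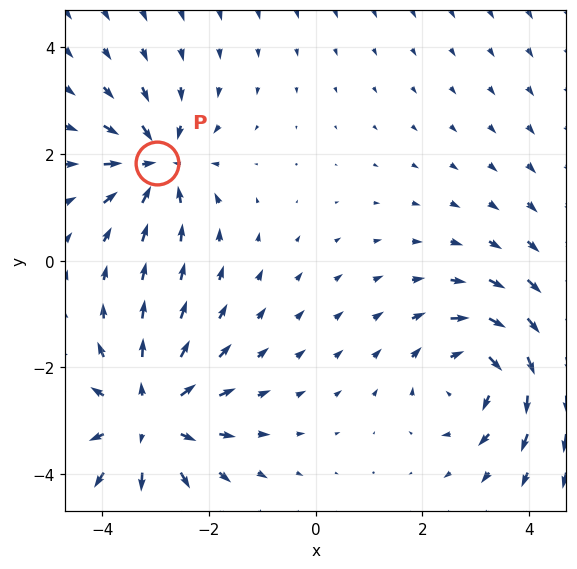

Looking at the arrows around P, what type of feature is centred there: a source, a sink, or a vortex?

At P (-3.0, 1.8) the arrows converge inward. Divergence about -4, curl ≈0 — negative divergence with near-zero curl is a sink.

sink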